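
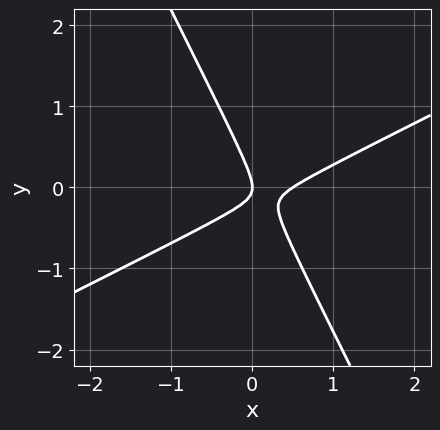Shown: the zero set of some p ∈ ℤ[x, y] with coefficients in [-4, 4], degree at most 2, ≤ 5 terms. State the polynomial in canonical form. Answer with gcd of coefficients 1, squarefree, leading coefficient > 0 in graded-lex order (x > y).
Degree: no degree-1 curve has this shape, so deg p = 2.
Checking where it meets the axes: it crosses the x-axis at the gridline x = 0; it crosses the y-axis at the gridline y = 0.
These observations pin down the coefficients.

2*x^2 - 3*x*y - 2*y^2 - x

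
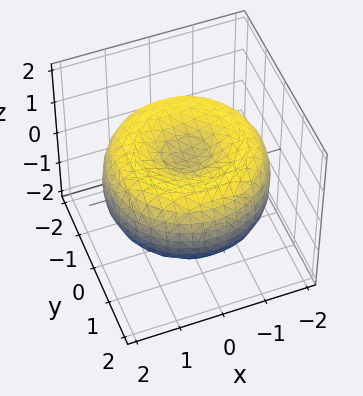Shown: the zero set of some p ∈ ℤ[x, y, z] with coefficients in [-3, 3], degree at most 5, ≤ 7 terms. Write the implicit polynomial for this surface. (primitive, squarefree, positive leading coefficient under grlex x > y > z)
(a) Degree: the shape is more complex than any degree-3 surface, so deg p = 4.
(b) Symmetry: the surface is invariant under rotation about z: p = q(x² + y², z).
(c) From the axis intercepts and sections: a circular section at z = 1 has radius exactly 1.
(d) Putting this together gives p.

x^4 + 2*x^2*y^2 + y^4 - 3*x^2 - 3*y^2 + 3*z^2 - 1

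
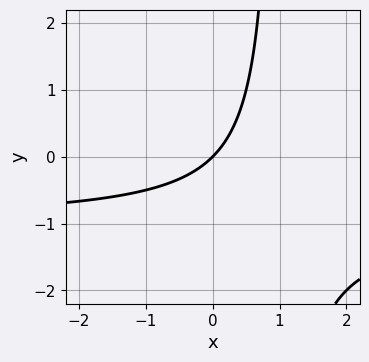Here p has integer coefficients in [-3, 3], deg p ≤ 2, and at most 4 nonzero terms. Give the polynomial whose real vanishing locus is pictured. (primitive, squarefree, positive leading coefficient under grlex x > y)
x*y + x - y

First, the degree is 2 — no degree-1 curve has this shape.
Then, from the visible intercepts: it crosses the y-axis at the gridline y = 0; it meets the x-axis at x = 0 (among the integer gridlines).
Finally, together with the visible shape, these determine p as stated.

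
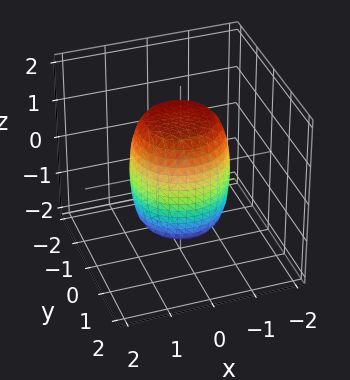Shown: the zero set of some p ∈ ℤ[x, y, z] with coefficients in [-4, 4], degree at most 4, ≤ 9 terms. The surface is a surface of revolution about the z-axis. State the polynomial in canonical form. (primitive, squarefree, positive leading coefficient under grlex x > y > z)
2*x^4 + 4*x^2*y^2 + 2*y^4 - x^2 - y^2 + z^2 - 2

(a) deg p = 4. No degree-3 surface has this shape.
(b) By symmetry, every cross-section ⟂ z is a circle, so x, y appear only via x² + y².
(c) From the visible intercepts: a circular section at z = 0 has radius between 1 and 2.
(d) Fitting integer coefficients to these (and the overall shape) gives p.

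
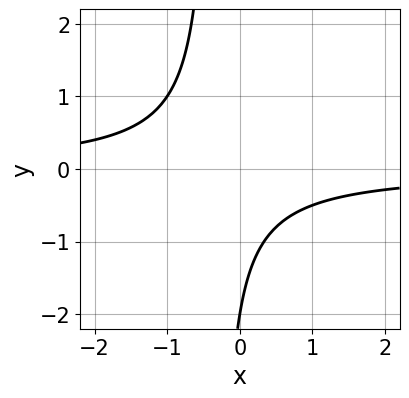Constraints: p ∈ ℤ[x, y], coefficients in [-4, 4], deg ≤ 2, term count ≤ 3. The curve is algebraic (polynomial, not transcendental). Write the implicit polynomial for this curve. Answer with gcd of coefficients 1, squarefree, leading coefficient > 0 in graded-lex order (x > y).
3*x*y + y + 2

First, the degree is 2 — the shape is more complex than any degree-1 curve.
Next, from the axis intercepts and sections: it meets the y-axis at y = -2 (among the integer gridlines); the curve avoids every integer x-axis point in the box.
Finally, the integer polynomial consistent with all of this is the stated p.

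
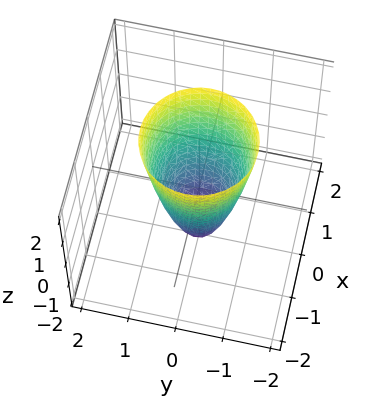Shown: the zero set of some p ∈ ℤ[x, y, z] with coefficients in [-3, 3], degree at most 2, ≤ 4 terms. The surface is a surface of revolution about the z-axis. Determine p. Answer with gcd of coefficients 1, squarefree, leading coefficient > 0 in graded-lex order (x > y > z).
First, the degree is 2 — the shape is more complex than any degree-1 surface.
Then, symmetries: the z-axis is an axis of rotation, so x and y enter only as x² + y².
Next, checking where it meets the axes: it meets the z-axis at z = -2 (among the integer gridlines); a circular section at z = 0 has radius between 0 and 1.
Finally, putting this together gives p.

3*x^2 + 3*y^2 - z - 2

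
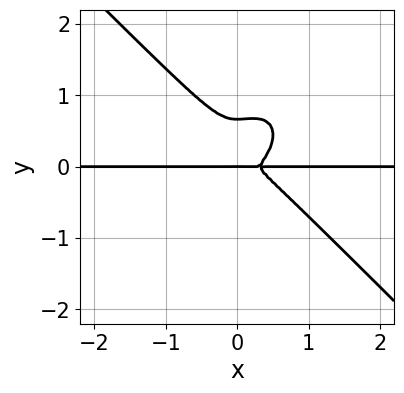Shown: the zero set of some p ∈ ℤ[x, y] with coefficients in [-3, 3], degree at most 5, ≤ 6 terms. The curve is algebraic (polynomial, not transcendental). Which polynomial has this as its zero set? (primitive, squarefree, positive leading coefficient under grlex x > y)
3*x^3*y + 3*y^4 - x^2*y - 2*y^3

(a) The degree is 4 — a generic line meets the curve in up to 4 points.
(b) Checking where it meets the axes: one y-axis crossing is at y = 0; the visible x-axis segment lies entirely on the curve.
(c) The integer polynomial consistent with all of this is the stated p.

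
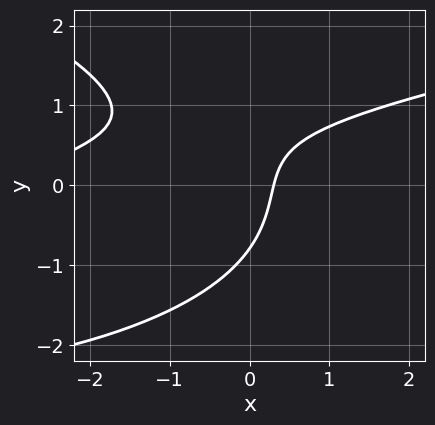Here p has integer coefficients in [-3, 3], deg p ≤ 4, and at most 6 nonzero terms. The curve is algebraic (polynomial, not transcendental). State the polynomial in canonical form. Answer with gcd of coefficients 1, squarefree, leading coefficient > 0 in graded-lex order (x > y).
1. deg p = 3.
2. The integer polynomial consistent with all of this is the stated p.

2*y^3 - x^2 + 3*x*y - 3*x + 1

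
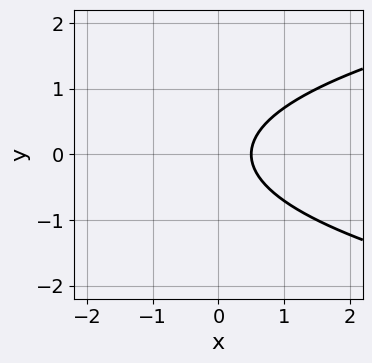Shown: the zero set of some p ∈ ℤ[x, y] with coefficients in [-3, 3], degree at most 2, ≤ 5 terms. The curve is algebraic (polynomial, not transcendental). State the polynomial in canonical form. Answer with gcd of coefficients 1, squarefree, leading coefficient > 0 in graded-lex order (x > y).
2*y^2 - 2*x + 1

deg p = 2.
Symmetries: the y ↦ −y reflection is a symmetry, so y appears only in even powers.
Checking where it meets the axes: it misses every integer gridline on the y-axis.
Together with the visible shape, these determine p as stated.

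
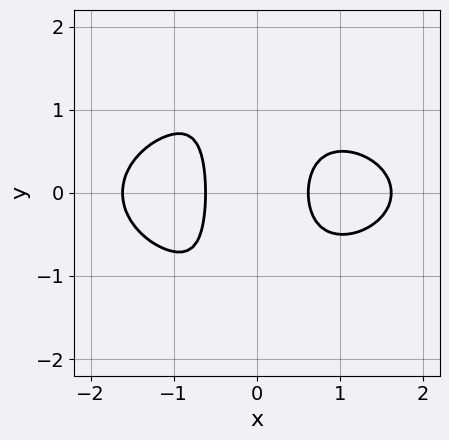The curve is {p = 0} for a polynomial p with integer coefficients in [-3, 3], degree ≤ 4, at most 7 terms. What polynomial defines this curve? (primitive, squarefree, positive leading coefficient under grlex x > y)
deg p = 4. The shape is more complex than any degree-3 curve.
Symmetries: mirror symmetry y ↦ −y ⇒ only even powers of y.
From the visible intercepts: no y-intercept at any integer in the box.
These observations pin down the coefficients.

x^4 + 3*x^2*y^2 + x*y^2 - 3*x^2 + 1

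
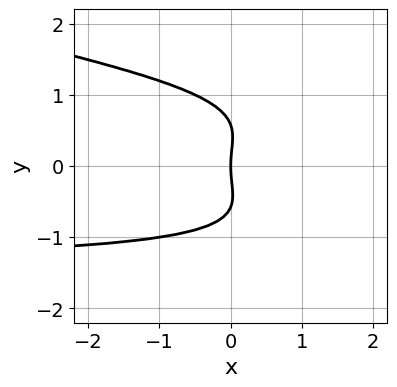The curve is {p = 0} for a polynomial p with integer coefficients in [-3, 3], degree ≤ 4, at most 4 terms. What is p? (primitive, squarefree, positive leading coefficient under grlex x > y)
The degree is 4 — the shape is more complex than any degree-3 curve.
Checking where it meets the axes: it crosses the y-axis at the gridline y = 0; it crosses the x-axis at the gridline x = 0.
The integer polynomial consistent with all of this is the stated p.

x*y^3 + 3*y^4 - y^2 + 3*x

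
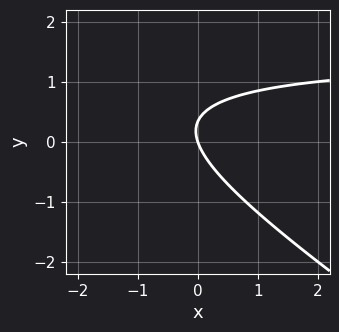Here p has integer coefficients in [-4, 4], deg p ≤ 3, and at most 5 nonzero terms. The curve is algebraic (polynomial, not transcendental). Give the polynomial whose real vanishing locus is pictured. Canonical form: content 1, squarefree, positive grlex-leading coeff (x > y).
First, degree: the shape is more complex than any degree-1 curve, so deg p = 2.
Then, observable constraints: one x-axis crossing is at x = 0; it meets the y-axis at y = 0 (among the integer gridlines).
Finally, solving for integer coefficients yields p as stated.

2*x*y + 3*y^2 - 3*x - y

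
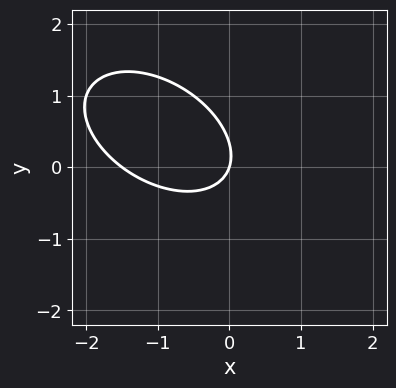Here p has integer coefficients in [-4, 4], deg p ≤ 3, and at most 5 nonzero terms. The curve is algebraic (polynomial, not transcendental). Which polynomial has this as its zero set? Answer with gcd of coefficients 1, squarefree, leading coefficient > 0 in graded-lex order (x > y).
2*x^2 + 2*x*y + 3*y^2 + 3*x - y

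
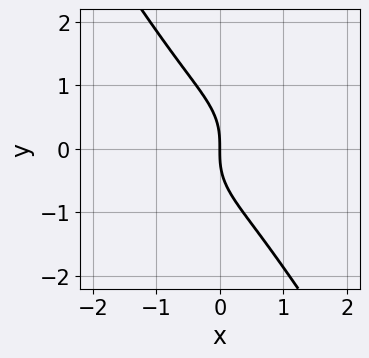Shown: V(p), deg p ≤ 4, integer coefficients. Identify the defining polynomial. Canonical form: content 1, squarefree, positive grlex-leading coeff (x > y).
3*x^3 + 2*x*y^2 + 2*y^3 + 3*x

(a) Degree: no degree-2 curve has this shape, so deg p = 3.
(b) From the axis intercepts and sections: it meets the x-axis at x = 0 (among the integer gridlines); it meets the y-axis at y = 0 (among the integer gridlines).
(c) Solving for integer coefficients yields p as stated.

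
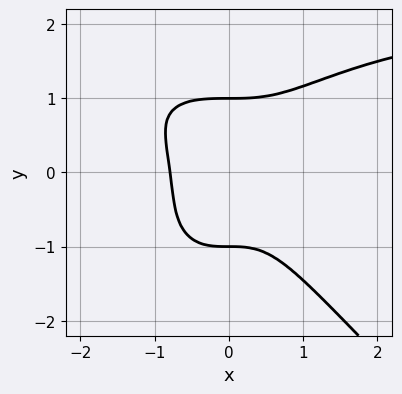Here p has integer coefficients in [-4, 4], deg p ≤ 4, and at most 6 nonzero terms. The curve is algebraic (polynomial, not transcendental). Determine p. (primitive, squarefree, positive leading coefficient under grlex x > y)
x^3*y + y^4 - 2*x^3 - 1

(a) Degree: a generic line meets the curve in up to 4 points, so deg p = 4.
(b) From the visible intercepts: among the integer gridlines, it crosses the y-axis at y ∈ {-1, 1}.
(c) Matching integer coefficients to the picture gives p.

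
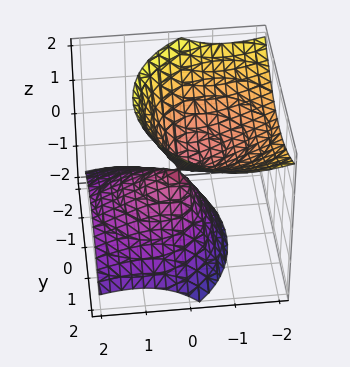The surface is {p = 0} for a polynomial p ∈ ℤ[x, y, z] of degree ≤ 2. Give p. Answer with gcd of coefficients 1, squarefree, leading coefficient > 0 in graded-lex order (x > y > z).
2*x^2 + 3*x*z + 2*y^2 - 2*z^2

The picture has 2 separate pieces. Treating them together as one polynomial.
Degree: no degree-1 surface has this shape, so deg p = 2.
Checking where it meets the axes: one y-axis crossing is at y = 0; one x-axis crossing is at x = 0; it meets the z-axis at z = 0 (among the integer gridlines).
Matching integer coefficients to the picture gives p.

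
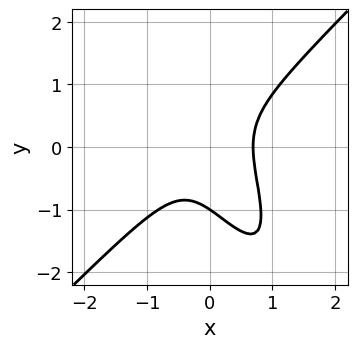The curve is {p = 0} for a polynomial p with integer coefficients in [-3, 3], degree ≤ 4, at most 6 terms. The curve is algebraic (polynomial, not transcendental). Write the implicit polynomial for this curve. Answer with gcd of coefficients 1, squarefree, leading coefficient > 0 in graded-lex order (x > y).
3*x^3 - 2*x*y^2 - y^3 - 1

deg p = 3.
From the visible intercepts: one y-axis crossing is at y = -1.
These observations pin down the coefficients.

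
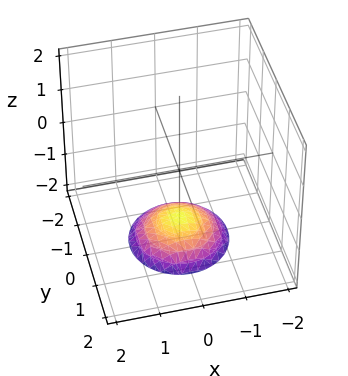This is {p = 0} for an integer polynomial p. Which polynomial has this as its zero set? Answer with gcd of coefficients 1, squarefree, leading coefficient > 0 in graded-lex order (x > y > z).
x^2 + y^2 + 2*z + 3

First, the degree is 2 — a generic line meets the surface in up to 2 points.
Then, by symmetry, the surface is invariant under rotation about z: p = q(x² + y², z).
Then, reading off the gridlines: a circular section at z = -2 has radius exactly 1; no x-intercept at any integer in the box.
Finally, fitting integer coefficients to these (and the overall shape) gives p.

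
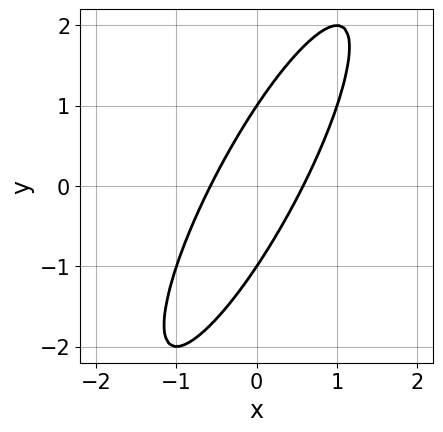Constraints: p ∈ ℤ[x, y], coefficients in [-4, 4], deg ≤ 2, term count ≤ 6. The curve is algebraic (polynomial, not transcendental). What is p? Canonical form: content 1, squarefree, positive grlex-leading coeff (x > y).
deg p = 2. A generic line meets the curve in up to 2 points.
Reading off the gridlines: the y-axis gridline crossings are at y ∈ {-1, 1}.
These observations pin down the coefficients.

3*x^2 - 3*x*y + y^2 - 1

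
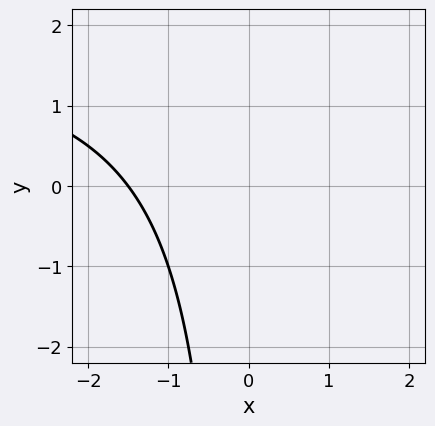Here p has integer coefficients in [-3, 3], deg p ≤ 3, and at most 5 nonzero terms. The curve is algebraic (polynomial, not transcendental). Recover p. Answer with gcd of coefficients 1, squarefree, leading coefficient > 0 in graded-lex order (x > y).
First, degree: the shape is more complex than any degree-1 curve, so deg p = 2.
Next, reading off the gridlines: the curve avoids every integer y-axis point in the box.
Finally, putting this together gives p.

x*y - 2*x - 3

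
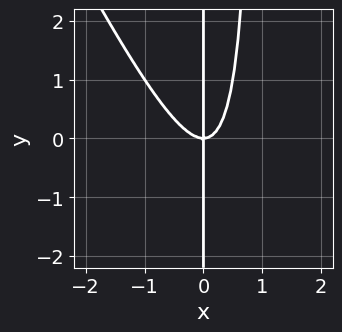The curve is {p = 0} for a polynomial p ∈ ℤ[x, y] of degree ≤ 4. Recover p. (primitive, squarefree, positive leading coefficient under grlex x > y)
2*x^3 + x^2*y - x*y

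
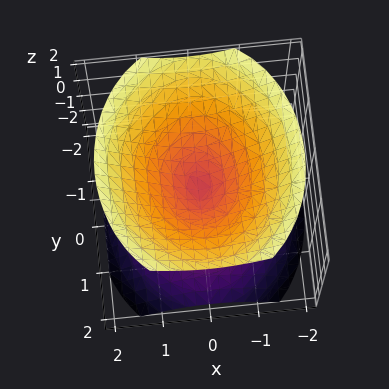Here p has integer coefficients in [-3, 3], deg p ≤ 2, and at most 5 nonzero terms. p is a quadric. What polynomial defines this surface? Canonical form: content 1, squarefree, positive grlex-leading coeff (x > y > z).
(a) There are 2 components. They look like related sheets of one shape, so recover p as a whole.
(b) deg p = 2. Two nappes meeting at a single point; a quadric.
(c) Symmetries: it's symmetric under x → −x, forcing even powers of x; the z ↦ −z reflection is a symmetry, so z appears only in even powers; the y ↦ −y reflection is a symmetry, so y appears only in even powers.
(d) Observable constraints: it crosses the z-axis at the gridline z = 0; one y-axis crossing is at y = 0; one x-axis crossing is at x = 0.
(e) The integer polynomial consistent with all of this is the stated p.

3*x^2 + 2*y^2 - 3*z^2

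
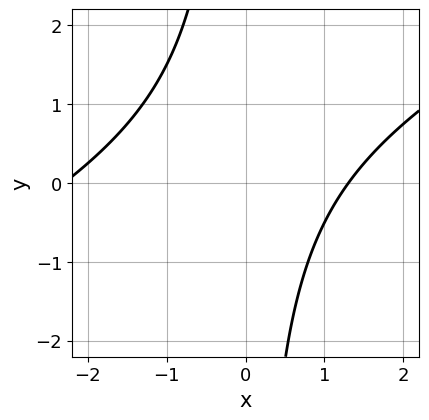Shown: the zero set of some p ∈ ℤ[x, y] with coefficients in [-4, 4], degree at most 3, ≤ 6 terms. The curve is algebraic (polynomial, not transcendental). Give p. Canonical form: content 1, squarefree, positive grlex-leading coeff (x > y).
x^2 - 2*x*y + x - 3

(a) deg p = 2. No degree-1 curve has this shape.
(b) Reading off the gridlines: it misses every integer gridline on the y-axis.
(c) Assembling these constraints gives the stated polynomial.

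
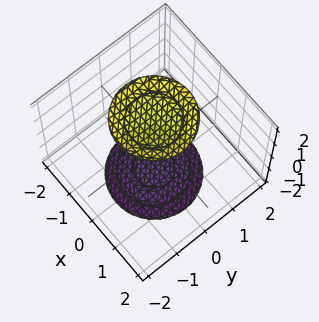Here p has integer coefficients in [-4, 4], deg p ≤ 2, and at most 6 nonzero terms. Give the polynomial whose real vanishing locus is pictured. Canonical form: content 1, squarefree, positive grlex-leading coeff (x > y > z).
x^2 + y^2 - z^2 + 3

First, I count 2 distinct pieces. Treating them together as one polynomial.
Next, the degree is 2 — two sheets facing apart; a quadric.
Next, symmetries: the z ↦ −z reflection is a symmetry, so z appears only in even powers; the z-axis is an axis of rotation, so x and y enter only as x² + y².
Next, reading off the gridlines: no x-intercept at any integer in the box; the surface avoids every integer y-axis point in the box; a circular section at z = 2 has radius exactly 1.
Finally, the integer polynomial consistent with all of this is the stated p.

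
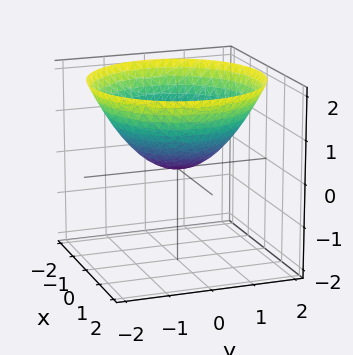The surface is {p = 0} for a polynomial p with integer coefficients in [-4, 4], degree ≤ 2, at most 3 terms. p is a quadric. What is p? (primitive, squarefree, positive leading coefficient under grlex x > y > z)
x^2 + y^2 - 2*z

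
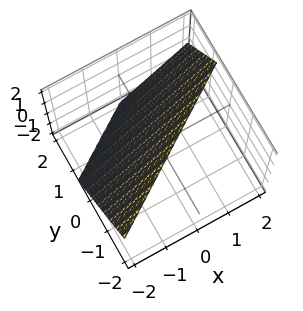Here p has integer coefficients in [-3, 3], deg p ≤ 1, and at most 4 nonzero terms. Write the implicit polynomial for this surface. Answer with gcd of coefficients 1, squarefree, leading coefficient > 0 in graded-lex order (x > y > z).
1. Degree: every cross-section is a straight line — this is a plane, so deg p = 1.
2. Observable constraints: it meets the z-axis at z = 1 (among the integer gridlines); it meets the x-axis at x = -1 (among the integer gridlines).
3. Solving for integer coefficients yields p as stated.

2*x - 3*y - 2*z + 2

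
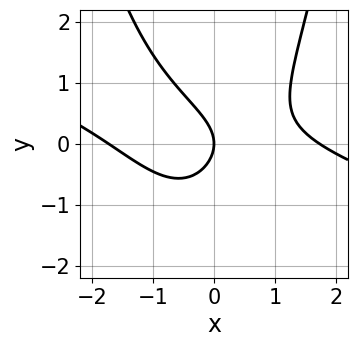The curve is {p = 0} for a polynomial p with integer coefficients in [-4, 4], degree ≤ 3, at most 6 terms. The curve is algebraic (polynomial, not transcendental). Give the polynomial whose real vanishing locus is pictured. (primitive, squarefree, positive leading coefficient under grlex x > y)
x^3 + 3*x^2*y - 3*y^2 - 3*x

1. deg p = 3. A generic line meets the curve in up to 3 points.
2. Against the integer gridlines: one y-axis crossing is at y = 0; it meets the x-axis at x = 0 (among the integer gridlines).
3. These observations pin down the coefficients.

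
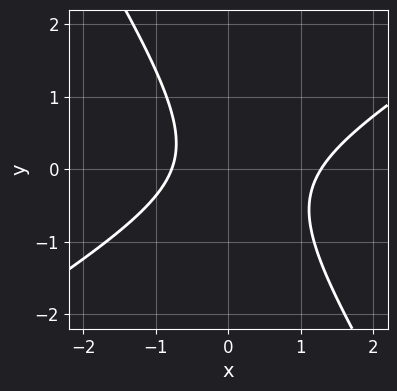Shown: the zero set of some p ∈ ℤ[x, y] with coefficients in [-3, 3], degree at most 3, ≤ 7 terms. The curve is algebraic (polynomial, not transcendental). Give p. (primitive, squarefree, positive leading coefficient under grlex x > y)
First, deg p = 2.
Then, observable constraints: the curve avoids every integer y-axis point in the box.
Finally, fitting integer coefficients to these (and the overall shape) gives p.

2*x^2 - 2*x*y - 2*y^2 - x - 2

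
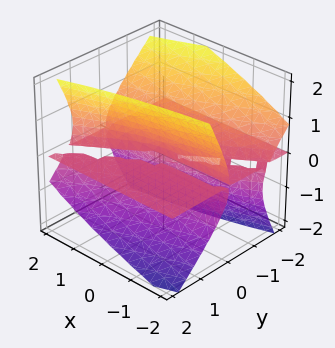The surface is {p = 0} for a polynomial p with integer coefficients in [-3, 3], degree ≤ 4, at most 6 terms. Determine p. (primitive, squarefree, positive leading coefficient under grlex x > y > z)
There are 2 components. They look like related sheets of one shape, so recover p as a whole.
deg p = 3. No degree-2 surface has this shape.
From the visible intercepts: the visible y-axis segment lies entirely on the surface; every point of the x-axis in the box is on the surface; it crosses the z-axis at the gridline z = 0.
Together with the visible shape, these determine p as stated.

2*x*y*z - 3*y^2*z - 2*y*z^2 + 2*z^3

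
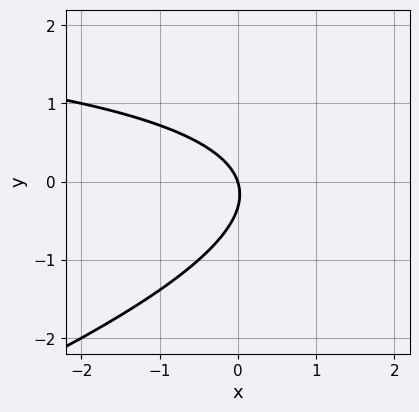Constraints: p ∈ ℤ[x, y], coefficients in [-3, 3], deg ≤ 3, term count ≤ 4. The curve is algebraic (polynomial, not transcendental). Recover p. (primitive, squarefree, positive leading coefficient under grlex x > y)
(a) Degree: the shape is more complex than any degree-1 curve, so deg p = 2.
(b) Checking where it meets the axes: it crosses the x-axis at the gridline x = 0; it crosses the y-axis at the gridline y = 0.
(c) The integer polynomial consistent with all of this is the stated p.

x*y - 3*y^2 - 3*x - y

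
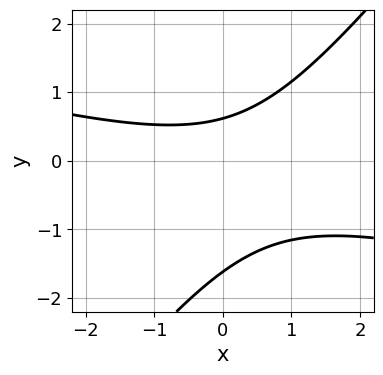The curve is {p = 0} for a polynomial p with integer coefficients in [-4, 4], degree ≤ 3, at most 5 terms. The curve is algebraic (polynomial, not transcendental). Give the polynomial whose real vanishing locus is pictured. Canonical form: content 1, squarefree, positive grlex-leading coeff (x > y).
1. deg p = 2. The shape is more complex than any degree-1 curve.
2. From the visible intercepts: no x-intercept at any integer in the box.
3. Solving for integer coefficients yields p as stated.

x^2 + 3*x*y - 3*y^2 - 3*y + 3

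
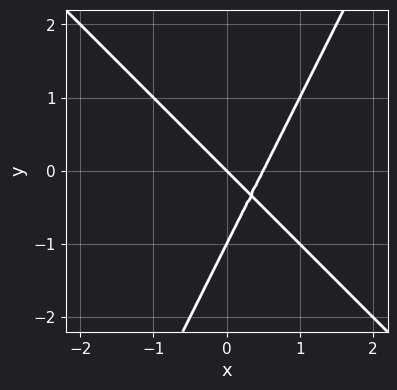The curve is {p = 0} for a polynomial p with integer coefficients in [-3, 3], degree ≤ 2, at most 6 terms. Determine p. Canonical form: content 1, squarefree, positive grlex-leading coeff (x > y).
2*x^2 + x*y - y^2 - x - y

(a) Degree: a generic line meets the curve in up to 2 points, so deg p = 2.
(b) Observable constraints: it meets the x-axis at x = 0 (among the integer gridlines); the y-axis gridline crossings are at y ∈ {-1, 0}.
(c) Fitting integer coefficients to these (and the overall shape) gives p.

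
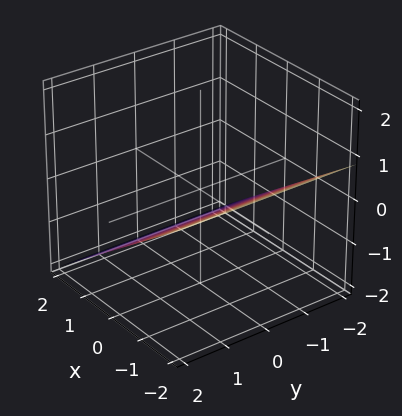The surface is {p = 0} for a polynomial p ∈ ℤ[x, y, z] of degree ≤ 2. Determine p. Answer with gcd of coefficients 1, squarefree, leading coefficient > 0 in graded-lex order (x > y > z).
2*x + 3*z + 2

First, deg p = 1. Every cross-section is a straight line — this is a plane.
Next, from the axis intercepts and sections: it misses every integer gridline on the y-axis; one x-axis crossing is at x = -1.
Finally, solving for integer coefficients yields p as stated.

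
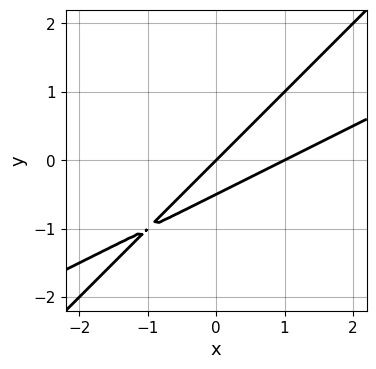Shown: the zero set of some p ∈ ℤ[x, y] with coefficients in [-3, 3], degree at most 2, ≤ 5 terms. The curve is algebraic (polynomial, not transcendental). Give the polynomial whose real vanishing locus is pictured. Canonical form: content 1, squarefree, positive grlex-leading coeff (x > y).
x^2 - 3*x*y + 2*y^2 - x + y

First, deg p = 2. A generic line meets the curve in up to 2 points.
Then, observable constraints: among the integer gridlines, it crosses the x-axis at x ∈ {0, 1}; one y-axis crossing is at y = 0.
Finally, these observations pin down the coefficients.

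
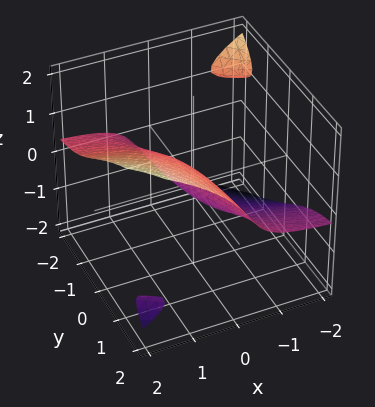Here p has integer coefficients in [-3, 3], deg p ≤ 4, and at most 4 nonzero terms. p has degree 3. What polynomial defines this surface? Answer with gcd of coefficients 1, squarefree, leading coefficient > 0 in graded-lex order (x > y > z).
1. I count 3 distinct pieces. Treating them together as one polynomial.
2. The degree is 3 — no degree-2 surface has this shape.
3. Against the integer gridlines: one y-axis crossing is at y = 0; it crosses the x-axis at the gridline x = 0; it crosses the z-axis at the gridline z = 0.
4. These observations pin down the coefficients.

3*x*y*z - 3*z^3 + 3*x + y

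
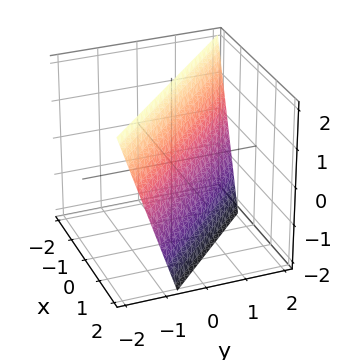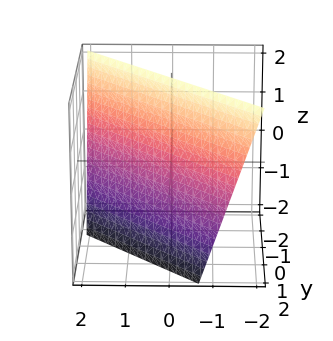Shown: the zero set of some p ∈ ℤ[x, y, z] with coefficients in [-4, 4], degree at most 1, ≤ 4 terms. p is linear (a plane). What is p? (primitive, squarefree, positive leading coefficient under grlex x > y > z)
First, deg p = 1. Every cross-section is a straight line — this is a plane.
Next, against the integer gridlines: it meets the z-axis at z = 2 (among the integer gridlines).
Finally, together with the visible shape, these determine p as stated.

3*x + 3*y + z - 2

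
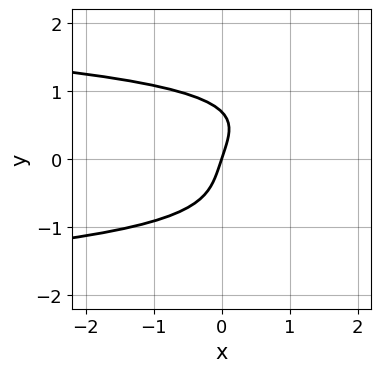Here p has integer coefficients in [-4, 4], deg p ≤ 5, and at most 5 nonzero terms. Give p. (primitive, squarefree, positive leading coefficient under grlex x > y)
3*y^4 + 3*x - y

deg p = 4. The shape is more complex than any degree-3 curve.
From the axis intercepts and sections: it crosses the y-axis at the gridline y = 0; it crosses the x-axis at the gridline x = 0.
Putting this together gives p.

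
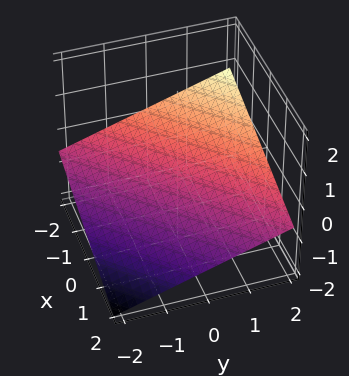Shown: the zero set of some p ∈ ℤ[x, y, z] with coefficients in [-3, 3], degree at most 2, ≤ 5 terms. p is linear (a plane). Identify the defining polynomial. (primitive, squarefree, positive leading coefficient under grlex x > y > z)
1. The degree is 1 — the surface is flat (a plane).
2. Observable constraints: one x-axis crossing is at x = -2; it crosses the y-axis at the gridline y = 2.
3. The integer polynomial consistent with all of this is the stated p.

x - y + 3*z + 2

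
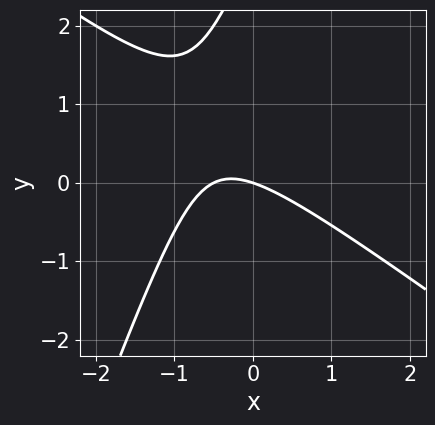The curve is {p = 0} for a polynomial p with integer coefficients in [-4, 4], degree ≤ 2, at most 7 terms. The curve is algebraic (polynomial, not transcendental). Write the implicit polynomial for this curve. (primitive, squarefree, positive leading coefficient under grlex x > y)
The degree is 2 — the shape is more complex than any degree-1 curve.
Observable constraints: it crosses the y-axis at the gridline y = 0; it meets the x-axis at x = 0 (among the integer gridlines).
Together with the visible shape, these determine p as stated.

2*x^2 + 2*x*y - y^2 + x + 3*y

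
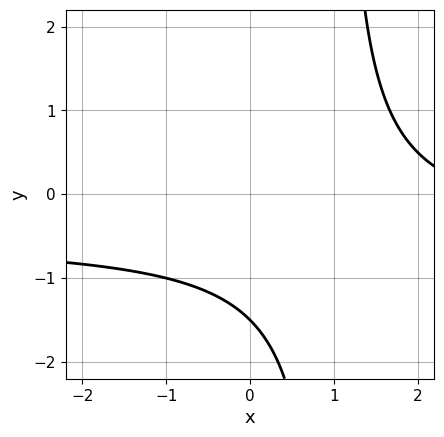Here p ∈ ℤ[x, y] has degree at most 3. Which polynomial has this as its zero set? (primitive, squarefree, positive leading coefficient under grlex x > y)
First, degree: a generic line meets the curve in up to 2 points, so deg p = 2.
Then, observable constraints: it misses every integer gridline on the x-axis.
Finally, fitting integer coefficients to these (and the overall shape) gives p.

2*x*y + x - 2*y - 3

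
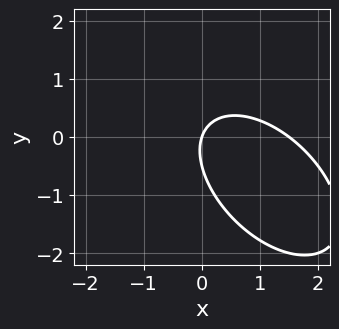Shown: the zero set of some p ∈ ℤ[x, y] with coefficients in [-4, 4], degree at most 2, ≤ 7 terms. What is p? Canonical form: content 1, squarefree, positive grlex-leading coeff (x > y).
2*x^2 + 2*x*y + 2*y^2 - 3*x + y

1. deg p = 2. The shape is more complex than any degree-1 curve.
2. From the visible intercepts: it crosses the y-axis at the gridline y = 0; one x-axis crossing is at x = 0.
3. Together with the visible shape, these determine p as stated.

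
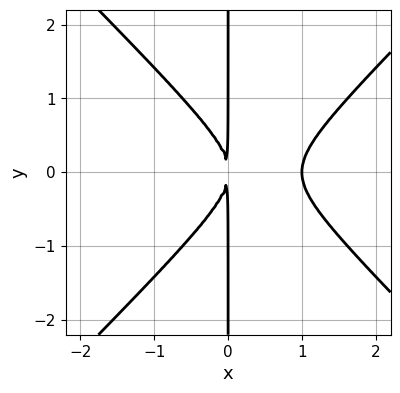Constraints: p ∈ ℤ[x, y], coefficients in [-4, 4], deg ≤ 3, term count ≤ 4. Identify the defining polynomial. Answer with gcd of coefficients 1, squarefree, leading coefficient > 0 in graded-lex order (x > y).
1. The degree is 3 — a generic line meets the curve in up to 3 points.
2. Symmetries: it's symmetric under y → −y, forcing even powers of y.
3. Against the integer gridlines: every point of the y-axis in the box is on the curve; it meets the x-axis at x = 1 (among the integer gridlines).
4. These observations pin down the coefficients.

x^3 - x*y^2 - x^2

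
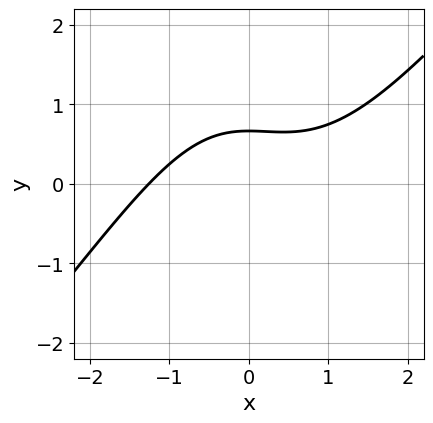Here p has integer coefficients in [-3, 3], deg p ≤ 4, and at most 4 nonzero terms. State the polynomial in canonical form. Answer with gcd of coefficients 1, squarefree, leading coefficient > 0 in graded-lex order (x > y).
x^3 - x^2*y - 3*y + 2

1. The degree is 3 — a generic line meets the curve in up to 3 points.
2. Matching integer coefficients to the picture gives p.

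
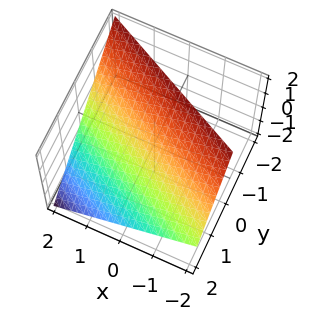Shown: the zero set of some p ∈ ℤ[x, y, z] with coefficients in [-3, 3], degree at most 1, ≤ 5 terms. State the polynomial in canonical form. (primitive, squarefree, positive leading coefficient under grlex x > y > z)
Degree: every cross-section is a straight line — this is a plane, so deg p = 1.
From the visible intercepts: one y-axis crossing is at y = 1; one x-axis crossing is at x = 2; it meets the z-axis at z = 1 (among the integer gridlines).
The integer polynomial consistent with all of this is the stated p.

x + 2*y + 2*z - 2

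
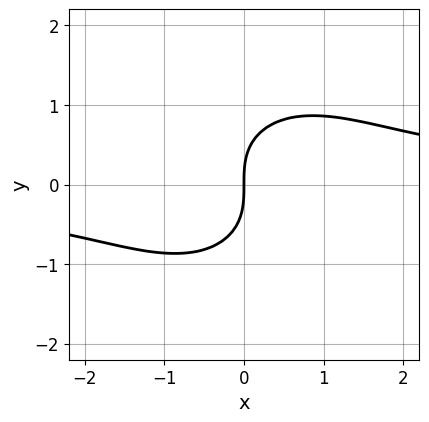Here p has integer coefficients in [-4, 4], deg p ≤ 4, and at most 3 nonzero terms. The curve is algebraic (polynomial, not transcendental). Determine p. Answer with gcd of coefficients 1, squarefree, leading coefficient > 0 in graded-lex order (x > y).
1. The degree is 3 — no degree-2 curve has this shape.
2. Observable constraints: it crosses the y-axis at the gridline y = 0; it crosses the x-axis at the gridline x = 0.
3. Assembling these constraints gives the stated polynomial.

2*x^2*y + 2*y^3 - 3*x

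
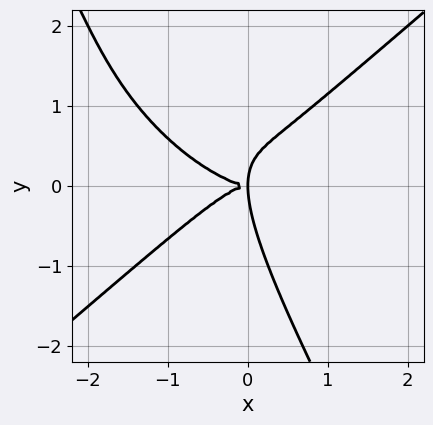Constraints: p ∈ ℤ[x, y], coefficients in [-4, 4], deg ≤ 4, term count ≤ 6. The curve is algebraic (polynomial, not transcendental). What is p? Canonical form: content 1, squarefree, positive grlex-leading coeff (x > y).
x^4 + x^3*y - 2*x*y^3 - y^4 + 2*x*y^2

1. Degree: a generic line meets the curve in up to 4 points, so deg p = 4.
2. From the axis intercepts and sections: it crosses the x-axis at the gridline x = 0; one y-axis crossing is at y = 0.
3. The integer polynomial consistent with all of this is the stated p.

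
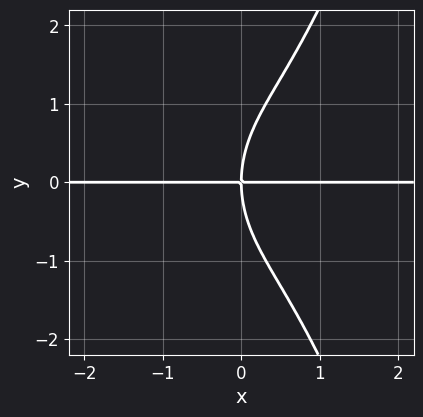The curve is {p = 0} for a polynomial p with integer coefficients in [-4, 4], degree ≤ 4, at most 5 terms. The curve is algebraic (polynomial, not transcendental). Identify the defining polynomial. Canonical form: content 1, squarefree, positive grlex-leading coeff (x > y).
2*x^3*y - y^3 + 3*x*y

1. deg p = 4. A generic line meets the curve in up to 4 points.
2. From the axis intercepts and sections: every point of the x-axis in the box is on the curve; it meets the y-axis at y = 0 (among the integer gridlines).
3. Solving for integer coefficients yields p as stated.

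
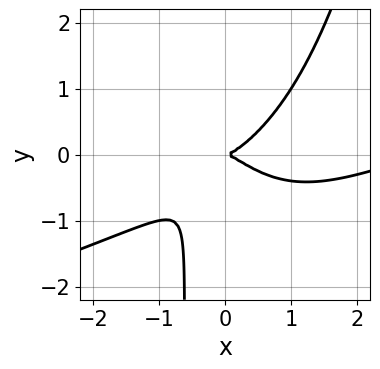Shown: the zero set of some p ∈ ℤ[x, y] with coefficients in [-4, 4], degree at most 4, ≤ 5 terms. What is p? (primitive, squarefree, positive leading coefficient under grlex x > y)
x^4 - 3*x^3*y - 3*x^3 + 3*x*y^2 + 2*y^2

1. The degree is 4 — a generic line meets the curve in up to 4 points.
2. Reading off the gridlines: it meets the x-axis at x = 0 (among the integer gridlines); it meets the y-axis at y = 0 (among the integer gridlines).
3. Fitting integer coefficients to these (and the overall shape) gives p.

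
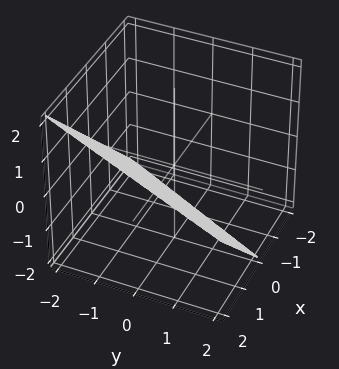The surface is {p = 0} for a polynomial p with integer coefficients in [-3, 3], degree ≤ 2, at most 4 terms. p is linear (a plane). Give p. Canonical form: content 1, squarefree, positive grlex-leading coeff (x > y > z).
First, deg p = 1. Every cross-section is a straight line — this is a plane.
Next, from the axis intercepts and sections: it crosses the x-axis at the gridline x = 1; one z-axis crossing is at z = -1; one y-axis crossing is at y = -2.
Finally, putting this together gives p.

2*x - y - 2*z - 2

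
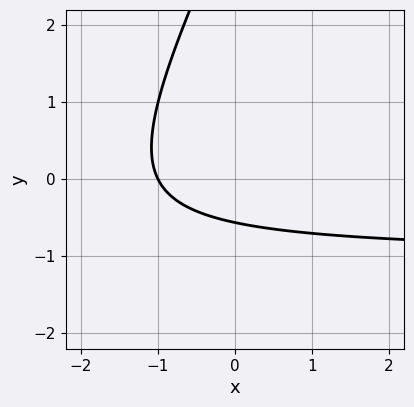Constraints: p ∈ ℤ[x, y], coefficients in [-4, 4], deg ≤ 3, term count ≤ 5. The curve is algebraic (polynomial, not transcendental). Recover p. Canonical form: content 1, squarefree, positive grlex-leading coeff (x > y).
First, degree: the shape is more complex than any degree-1 curve, so deg p = 2.
Then, reading off the gridlines: one x-axis crossing is at x = -1.
Finally, these observations pin down the coefficients.

2*x*y - y^2 + 2*x + 3*y + 2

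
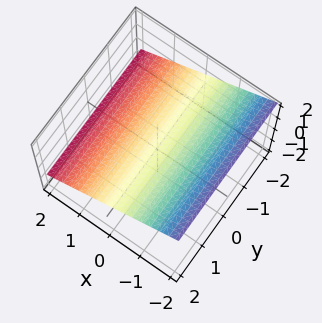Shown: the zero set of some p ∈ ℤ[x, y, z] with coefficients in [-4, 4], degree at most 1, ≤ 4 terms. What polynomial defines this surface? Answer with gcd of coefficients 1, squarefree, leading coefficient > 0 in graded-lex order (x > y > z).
1. The degree is 1 — every cross-section is a straight line — this is a plane.
2. From the axis intercepts and sections: one x-axis crossing is at x = 1; no y-intercept at any integer in the box.
3. Together with the visible shape, these determine p as stated.

2*x + 3*z - 2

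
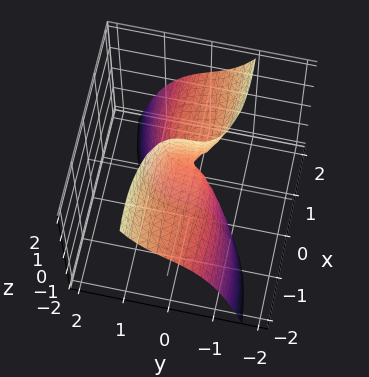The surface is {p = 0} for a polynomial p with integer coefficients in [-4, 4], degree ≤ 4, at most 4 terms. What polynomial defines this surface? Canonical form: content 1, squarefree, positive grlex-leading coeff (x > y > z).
x^2*y + 3*y^3 + 3*x*z - 3*x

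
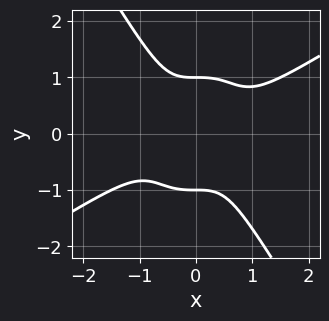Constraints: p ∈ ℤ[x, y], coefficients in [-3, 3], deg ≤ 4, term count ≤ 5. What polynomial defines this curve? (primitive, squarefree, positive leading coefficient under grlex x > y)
Degree: no degree-3 curve has this shape, so deg p = 4.
Reading off the gridlines: the curve avoids every integer x-axis point in the box; among the integer gridlines, it crosses the y-axis at y ∈ {-1, 1}.
Solving for integer coefficients yields p as stated.

2*x^4 - 3*x^3*y - y^4 + 1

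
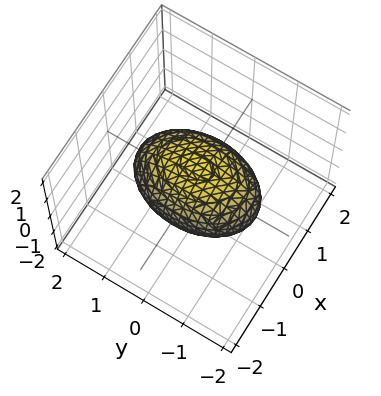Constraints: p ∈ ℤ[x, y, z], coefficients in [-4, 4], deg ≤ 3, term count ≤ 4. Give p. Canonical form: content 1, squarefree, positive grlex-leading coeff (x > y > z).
2*x^2 + y^2 + 2*z^2 - 2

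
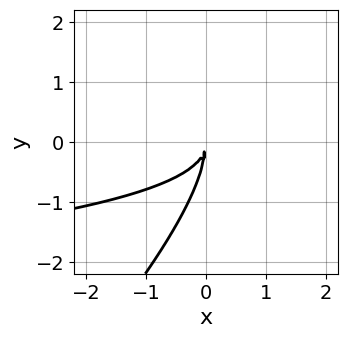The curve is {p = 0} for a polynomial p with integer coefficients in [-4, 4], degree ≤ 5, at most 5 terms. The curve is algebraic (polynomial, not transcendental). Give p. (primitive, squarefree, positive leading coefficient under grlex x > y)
x*y^3 - y^4 - 3*x*y^2 - 2*x^2

First, the degree is 4 — a generic line meets the curve in up to 4 points.
Finally, solving for integer coefficients yields p as stated.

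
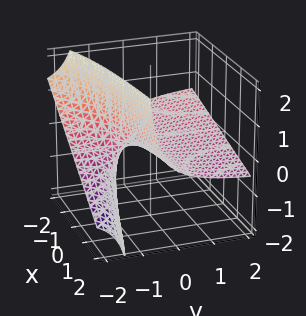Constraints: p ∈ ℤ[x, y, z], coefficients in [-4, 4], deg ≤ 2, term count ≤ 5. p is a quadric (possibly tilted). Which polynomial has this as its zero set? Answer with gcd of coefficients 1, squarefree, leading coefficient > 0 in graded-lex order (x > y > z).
deg p = 2. The shape is more complex than any degree-1 surface.
Reading off the gridlines: every point of the y-axis in the box is on the surface; every point of the x-axis in the box is on the surface.
Fitting integer coefficients to these (and the overall shape) gives p.

x*y + 3*y*z + 3*z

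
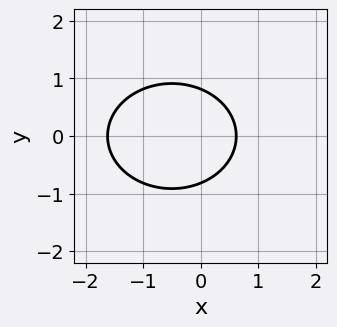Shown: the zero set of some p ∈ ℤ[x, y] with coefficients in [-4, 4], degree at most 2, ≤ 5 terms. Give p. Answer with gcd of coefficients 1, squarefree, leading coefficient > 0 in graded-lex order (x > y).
2*x^2 + 3*y^2 + 2*x - 2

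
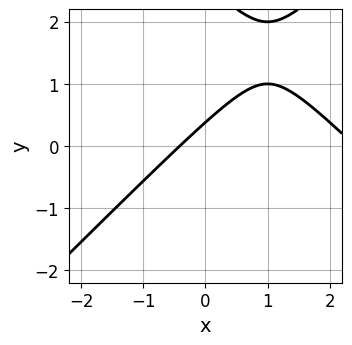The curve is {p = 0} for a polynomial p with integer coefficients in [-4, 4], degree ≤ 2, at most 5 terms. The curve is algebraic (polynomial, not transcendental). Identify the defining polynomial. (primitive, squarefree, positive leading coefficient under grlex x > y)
deg p = 2. No degree-1 curve has this shape.
Solving for integer coefficients yields p as stated.

x^2 - y^2 - 2*x + 3*y - 1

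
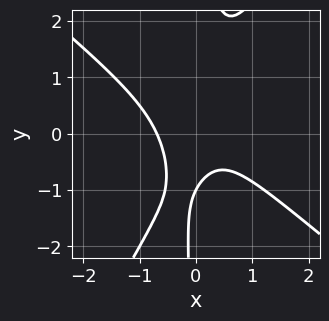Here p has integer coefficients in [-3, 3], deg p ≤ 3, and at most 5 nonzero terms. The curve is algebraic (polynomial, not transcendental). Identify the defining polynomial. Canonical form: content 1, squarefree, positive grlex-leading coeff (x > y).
3*x^3 + 2*x^2*y - 2*x*y^2 + y + 1

1. The degree is 3 — the shape is more complex than any degree-2 curve.
2. From the visible intercepts: it crosses the y-axis at the gridline y = -1.
3. The integer polynomial consistent with all of this is the stated p.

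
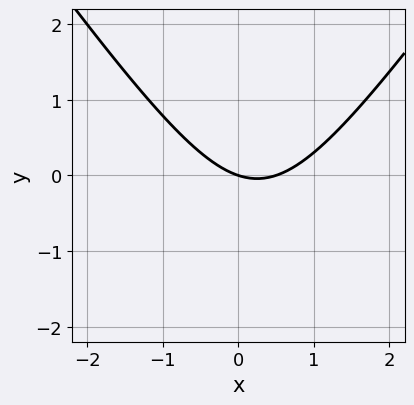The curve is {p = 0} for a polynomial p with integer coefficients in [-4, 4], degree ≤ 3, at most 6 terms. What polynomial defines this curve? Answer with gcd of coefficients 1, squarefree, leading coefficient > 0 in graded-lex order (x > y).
2*x^2 - y^2 - x - 3*y

(a) deg p = 2.
(b) Reading off the gridlines: it crosses the y-axis at the gridline y = 0; one x-axis crossing is at x = 0.
(c) Together with the visible shape, these determine p as stated.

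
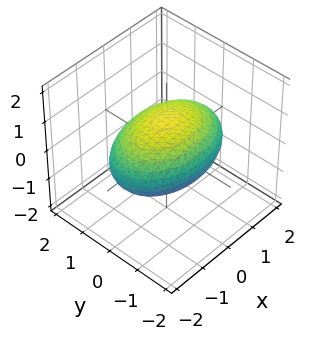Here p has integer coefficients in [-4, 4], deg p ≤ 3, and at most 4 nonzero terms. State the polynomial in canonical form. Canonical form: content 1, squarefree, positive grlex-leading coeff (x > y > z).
x^2 + 2*y^2 + 3*z^2 - 3

1. The degree is 2 — a closed, bounded, convex surface; a quadric.
2. Symmetries: it's symmetric under y → −y, forcing even powers of y; it's symmetric under z → −z, forcing even powers of z; mirror symmetry x ↦ −x ⇒ only even powers of x.
3. From the axis intercepts and sections: the z-axis gridline crossings are at z ∈ {-1, 1}.
4. Together with the visible shape, these determine p as stated.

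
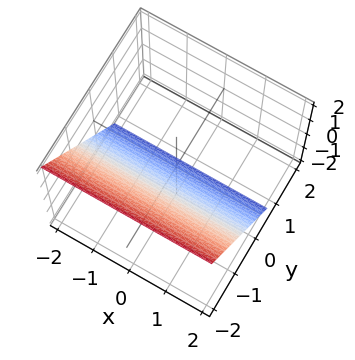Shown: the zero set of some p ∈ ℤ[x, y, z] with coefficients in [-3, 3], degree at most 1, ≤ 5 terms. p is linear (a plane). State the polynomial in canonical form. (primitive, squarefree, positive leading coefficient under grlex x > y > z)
1. Degree: every cross-section is a straight line — this is a plane, so deg p = 1.
2. Against the integer gridlines: it misses every integer gridline on the x-axis; it crosses the z-axis at the gridline z = -1.
3. Together with the visible shape, these determine p as stated.

3*y + 2*z + 2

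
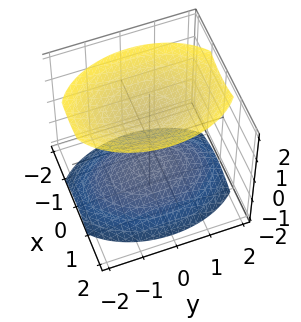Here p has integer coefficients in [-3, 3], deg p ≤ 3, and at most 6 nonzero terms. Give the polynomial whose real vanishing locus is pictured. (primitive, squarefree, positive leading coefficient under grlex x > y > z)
2*x^2 + y^2 - 2*z^2 + 3

1. The picture has 2 separate pieces.
2. deg p = 2.
3. Symmetries: it's symmetric under x → −x, forcing even powers of x; it's symmetric under z → −z, forcing even powers of z; it's symmetric under y → −y, forcing even powers of y.
4. Observable constraints: it misses every integer gridline on the y-axis; the surface avoids every integer x-axis point in the box.
5. These observations pin down the coefficients.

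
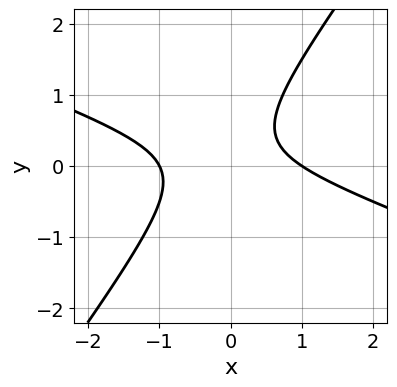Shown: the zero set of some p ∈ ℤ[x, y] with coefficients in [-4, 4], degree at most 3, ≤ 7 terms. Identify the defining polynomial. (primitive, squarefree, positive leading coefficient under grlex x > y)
x^2 + 2*x*y - 2*y^2 + y - 1

First, deg p = 2.
Then, from the axis intercepts and sections: it misses every integer gridline on the y-axis; among the integer gridlines, it crosses the x-axis at x ∈ {-1, 1}.
Finally, assembling these constraints gives the stated polynomial.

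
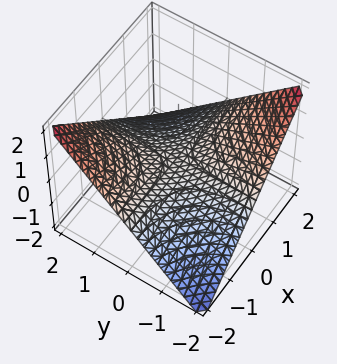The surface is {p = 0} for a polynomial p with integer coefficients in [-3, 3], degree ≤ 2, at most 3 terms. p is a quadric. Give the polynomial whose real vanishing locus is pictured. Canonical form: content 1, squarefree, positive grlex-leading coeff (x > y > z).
x*y + 2*z

(a) The degree is 2 — a saddle surface; a quadric.
(b) From the visible intercepts: it crosses the z-axis at the gridline z = 0; every point of the x-axis in the box is on the surface.
(c) Matching integer coefficients to the picture gives p. Check: (0, -1, 0) on the y-axis lies on the surface, and p(0, -1, 0) = 0. ✓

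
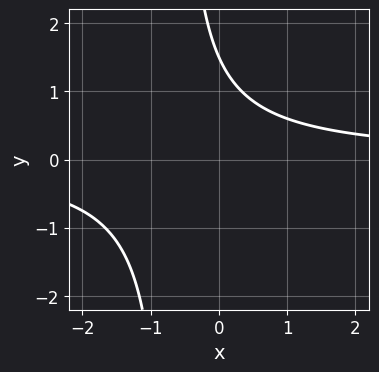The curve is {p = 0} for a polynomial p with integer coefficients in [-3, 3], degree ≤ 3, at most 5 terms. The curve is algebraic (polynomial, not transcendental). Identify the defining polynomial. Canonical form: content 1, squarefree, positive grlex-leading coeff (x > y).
3*x*y + 2*y - 3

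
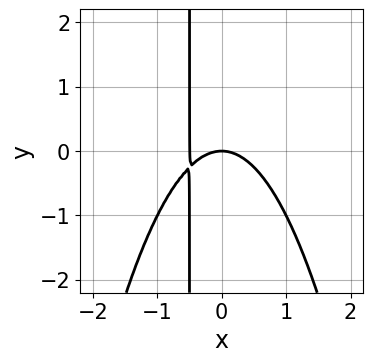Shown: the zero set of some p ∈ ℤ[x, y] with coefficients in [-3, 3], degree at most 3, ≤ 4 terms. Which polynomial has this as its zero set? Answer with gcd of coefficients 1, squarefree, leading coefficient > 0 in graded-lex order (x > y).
2*x^3 + x^2 + 2*x*y + y

Degree: the shape is more complex than any degree-2 curve, so deg p = 3.
Against the integer gridlines: one x-axis crossing is at x = 0; it meets the y-axis at y = 0 (among the integer gridlines).
Putting this together gives p.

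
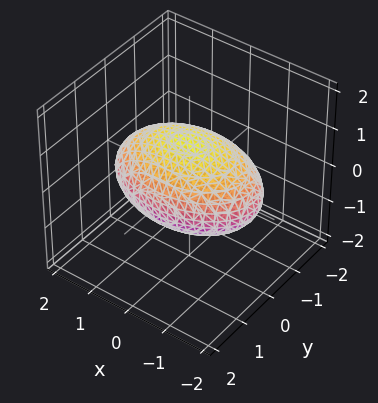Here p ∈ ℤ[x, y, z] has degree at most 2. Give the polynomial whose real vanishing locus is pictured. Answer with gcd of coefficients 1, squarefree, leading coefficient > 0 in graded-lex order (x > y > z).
x^2 + 2*y^2 + 3*z^2 - 3

(a) Degree: bounded and convex; a quadric, so deg p = 2.
(b) Symmetries: mirror symmetry y ↦ −y ⇒ only even powers of y; the z ↦ −z reflection is a symmetry, so z appears only in even powers; the x ↦ −x reflection is a symmetry, so x appears only in even powers.
(c) Against the integer gridlines: among the integer gridlines, it crosses the z-axis at z ∈ {-1, 1}.
(d) Together with the visible shape, these determine p as stated.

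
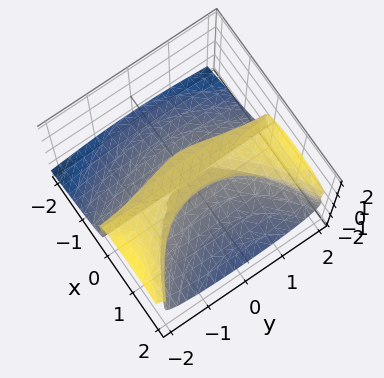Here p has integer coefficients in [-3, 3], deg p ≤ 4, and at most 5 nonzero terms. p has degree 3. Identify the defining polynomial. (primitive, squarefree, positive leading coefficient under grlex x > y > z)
x*y^2 - 3*z^3 - 2*x^2 + 3*z^2

1. Degree: the shape is more complex than any degree-2 surface, so deg p = 3.
2. Observable constraints: it meets the x-axis at x = 0 (among the integer gridlines); the z-axis gridline crossings are at z ∈ {0, 1}.
3. Together with the visible shape, these determine p as stated. Check: (0, -2, 0) on the y-axis lies on the surface, and p(0, -2, 0) = 0. ✓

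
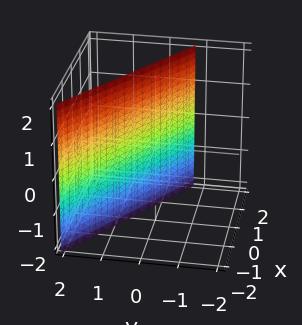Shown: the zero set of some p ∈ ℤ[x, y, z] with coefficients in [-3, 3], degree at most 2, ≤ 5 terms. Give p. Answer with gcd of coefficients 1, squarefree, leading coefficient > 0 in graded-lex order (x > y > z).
First, degree: every cross-section is a straight line — this is a plane, so deg p = 1.
Next, reading off the gridlines: it misses every integer gridline on the z-axis; one x-axis crossing is at x = 1.
Finally, these observations pin down the coefficients.

2*x + 3*y - 2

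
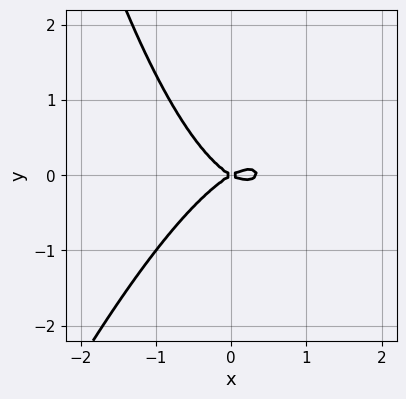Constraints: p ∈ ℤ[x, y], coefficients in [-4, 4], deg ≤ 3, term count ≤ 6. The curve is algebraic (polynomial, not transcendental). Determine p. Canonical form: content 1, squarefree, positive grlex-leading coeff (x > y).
3*x^3 - x^2*y - x^2 + 3*y^2

(a) The degree is 3 — the shape is more complex than any degree-2 curve.
(b) From the visible intercepts: it meets the x-axis at x = 0 (among the integer gridlines); one y-axis crossing is at y = 0.
(c) Matching integer coefficients to the picture gives p.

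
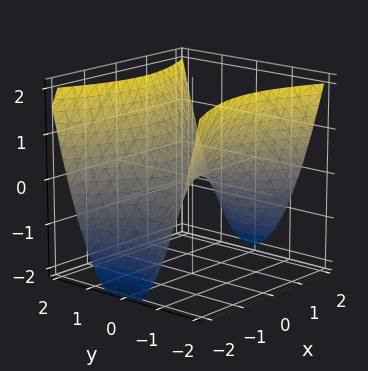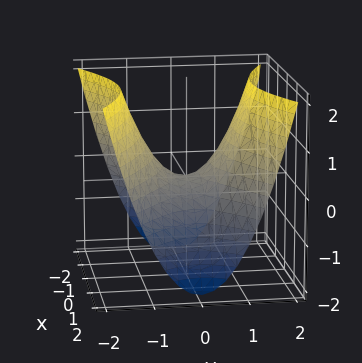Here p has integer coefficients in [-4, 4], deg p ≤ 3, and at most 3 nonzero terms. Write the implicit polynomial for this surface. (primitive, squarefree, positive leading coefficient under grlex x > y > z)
x^2 - 2*y^2 + 2*z

Degree: a hyperbolic paraboloid; a quadric, so deg p = 2.
Symmetries: the y ↦ −y reflection is a symmetry, so y appears only in even powers; it's symmetric under x → −x, forcing even powers of x.
Reading off the gridlines: one z-axis crossing is at z = 0; it crosses the y-axis at the gridline y = 0; it meets the x-axis at x = 0 (among the integer gridlines).
Fitting integer coefficients to these (and the overall shape) gives p.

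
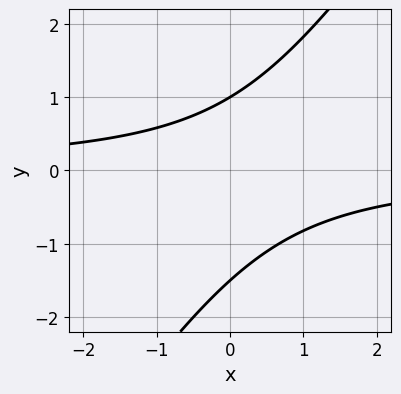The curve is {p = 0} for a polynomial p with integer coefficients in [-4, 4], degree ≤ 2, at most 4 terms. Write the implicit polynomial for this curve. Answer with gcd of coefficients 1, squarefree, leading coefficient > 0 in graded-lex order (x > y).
Degree: the shape is more complex than any degree-1 curve, so deg p = 2.
From the axis intercepts and sections: it crosses the y-axis at the gridline y = 1; it misses every integer gridline on the x-axis.
Matching integer coefficients to the picture gives p.

3*x*y - 2*y^2 - y + 3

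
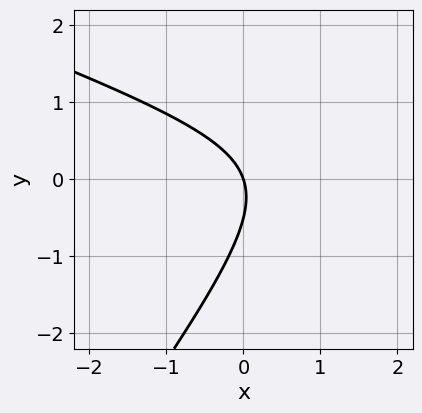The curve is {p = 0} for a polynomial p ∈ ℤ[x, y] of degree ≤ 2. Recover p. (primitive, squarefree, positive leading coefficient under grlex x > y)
(a) The degree is 2 — a generic line meets the curve in up to 2 points.
(b) Reading off the gridlines: it meets the y-axis at y = 0 (among the integer gridlines); one x-axis crossing is at x = 0.
(c) Solving for integer coefficients yields p as stated.

x^2 + 2*x*y - 2*y^2 - 3*x - y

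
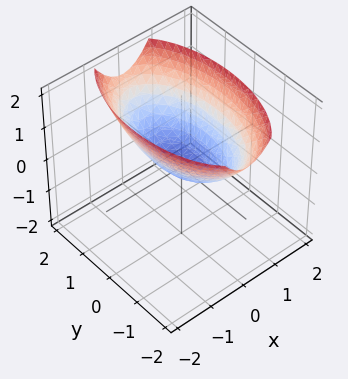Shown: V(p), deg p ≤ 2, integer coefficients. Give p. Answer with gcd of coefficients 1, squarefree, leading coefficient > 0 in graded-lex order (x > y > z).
(a) deg p = 2. A single bowl opening along one axis; a quadric.
(b) Symmetries: the y ↦ −y reflection is a symmetry, so y appears only in even powers; the x ↦ −x reflection is a symmetry, so x appears only in even powers.
(c) Checking where it meets the axes: it meets the z-axis at z = 0 (among the integer gridlines); it crosses the y-axis at the gridline y = 0; one x-axis crossing is at x = 0.
(d) Putting this together gives p.

3*x^2 + y^2 - 3*z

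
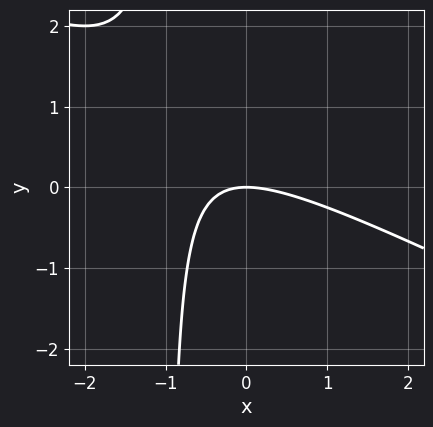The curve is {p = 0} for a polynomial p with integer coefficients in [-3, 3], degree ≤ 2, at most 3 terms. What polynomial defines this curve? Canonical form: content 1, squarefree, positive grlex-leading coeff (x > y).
x^2 + 2*x*y + 2*y

First, deg p = 2. The shape is more complex than any degree-1 curve.
Next, checking where it meets the axes: one y-axis crossing is at y = 0; it meets the x-axis at x = 0 (among the integer gridlines).
Finally, together with the visible shape, these determine p as stated.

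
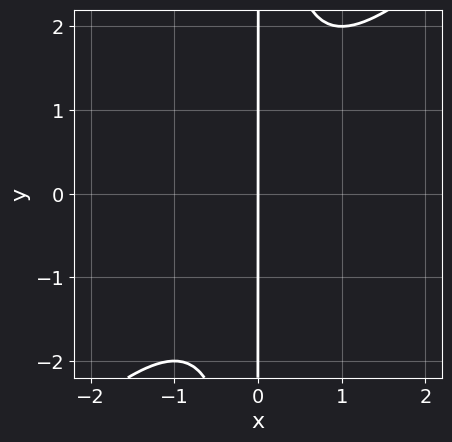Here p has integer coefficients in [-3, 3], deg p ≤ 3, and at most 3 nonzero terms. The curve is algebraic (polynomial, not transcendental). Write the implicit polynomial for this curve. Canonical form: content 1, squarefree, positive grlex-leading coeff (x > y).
x^3 - x^2*y + x

Degree: the shape is more complex than any degree-2 curve, so deg p = 3.
From the visible intercepts: it crosses the x-axis at the gridline x = 0; every point of the y-axis in the box is on the curve.
The integer polynomial consistent with all of this is the stated p.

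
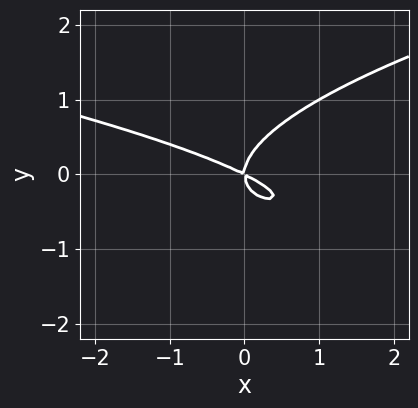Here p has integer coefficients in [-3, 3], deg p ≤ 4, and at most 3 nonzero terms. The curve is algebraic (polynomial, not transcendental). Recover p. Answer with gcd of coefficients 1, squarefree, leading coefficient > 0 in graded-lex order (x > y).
3*y^3 - x^2 - 2*x*y

1. deg p = 3. A generic line meets the curve in up to 3 points.
2. Observable constraints: it meets the y-axis at y = 0 (among the integer gridlines); it meets the x-axis at x = 0 (among the integer gridlines).
3. Fitting integer coefficients to these (and the overall shape) gives p.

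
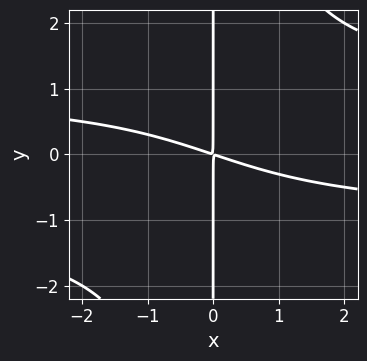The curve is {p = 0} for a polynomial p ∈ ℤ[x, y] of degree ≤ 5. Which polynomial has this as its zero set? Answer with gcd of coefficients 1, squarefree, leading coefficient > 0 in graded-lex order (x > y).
x^2*y^2 - x^2 - 3*x*y

(a) Degree: a generic line meets the curve in up to 4 points, so deg p = 4.
(b) From the visible intercepts: the visible y-axis segment lies entirely on the curve.
(c) Fitting integer coefficients to these (and the overall shape) gives p.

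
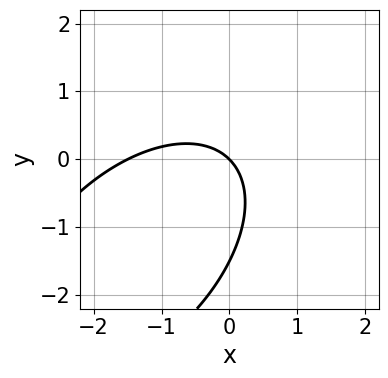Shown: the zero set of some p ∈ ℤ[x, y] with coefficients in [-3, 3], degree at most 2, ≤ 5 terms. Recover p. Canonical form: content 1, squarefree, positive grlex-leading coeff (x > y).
First, the degree is 2 — a generic line meets the curve in up to 2 points.
Next, from the visible intercepts: it crosses the x-axis at the gridline x = 0; it meets the y-axis at y = 0 (among the integer gridlines).
Finally, together with the visible shape, these determine p as stated.

2*x^2 - 2*x*y + 2*y^2 + 3*x + 3*y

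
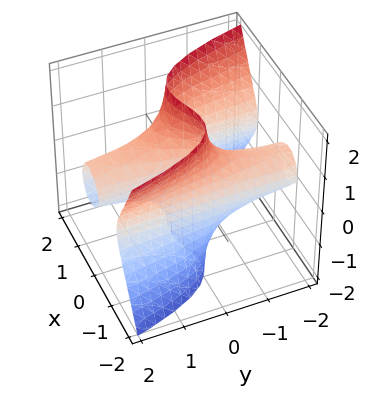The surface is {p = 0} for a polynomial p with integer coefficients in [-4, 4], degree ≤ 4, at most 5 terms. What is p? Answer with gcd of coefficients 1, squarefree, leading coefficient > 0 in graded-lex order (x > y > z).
3*x^3 + 2*y*z^2 - 3*x

1. deg p = 3. No degree-2 surface has this shape.
2. Reading off the gridlines: every point of the y-axis in the box is on the surface; the x-axis gridline crossings are at x ∈ {-1, 0, 1}.
3. The integer polynomial consistent with all of this is the stated p. Check: (0, 0, -1) on the z-axis lies on the surface, and p(0, 0, -1) = 0. ✓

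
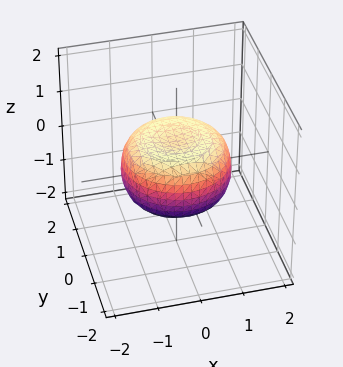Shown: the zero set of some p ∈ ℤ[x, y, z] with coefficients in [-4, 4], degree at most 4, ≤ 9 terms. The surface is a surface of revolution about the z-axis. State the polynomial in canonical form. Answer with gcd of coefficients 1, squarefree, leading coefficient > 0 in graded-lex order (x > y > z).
1. deg p = 4.
2. Symmetry: the z-axis is an axis of rotation, so x and y enter only as x² + y².
3. From the axis intercepts and sections: a circular section at z = 0 has radius between 1 and 2.
4. Solving for integer coefficients yields p as stated.

x^4 + 2*x^2*y^2 + y^4 - x^2 - y^2 + 2*z^2 - 1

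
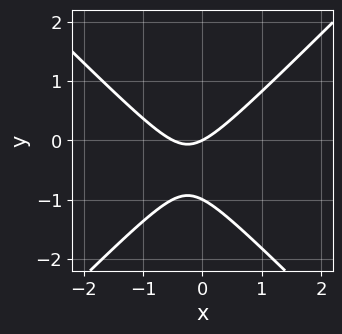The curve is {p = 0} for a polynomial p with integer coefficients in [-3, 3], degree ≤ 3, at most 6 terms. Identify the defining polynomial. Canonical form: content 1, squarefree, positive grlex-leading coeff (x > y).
2*x^2 - 2*y^2 + x - 2*y

First, deg p = 2.
Next, from the visible intercepts: it crosses the x-axis at the gridline x = 0; the y-axis gridline crossings are at y ∈ {-1, 0}.
Finally, these observations pin down the coefficients.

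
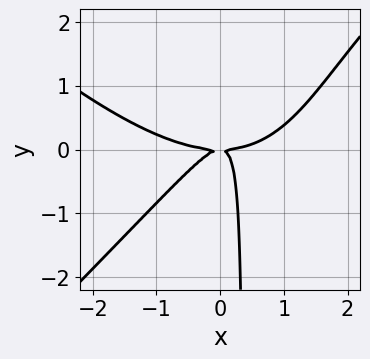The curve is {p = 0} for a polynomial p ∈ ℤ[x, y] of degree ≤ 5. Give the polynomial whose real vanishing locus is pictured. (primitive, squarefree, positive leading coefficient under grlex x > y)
x^4 - x^2*y^2 - 3*x^2*y + 3*x*y^2 - y^2

(a) deg p = 4.
(b) From the axis intercepts and sections: it crosses the x-axis at the gridline x = 0; one y-axis crossing is at y = 0.
(c) Assembling these constraints gives the stated polynomial.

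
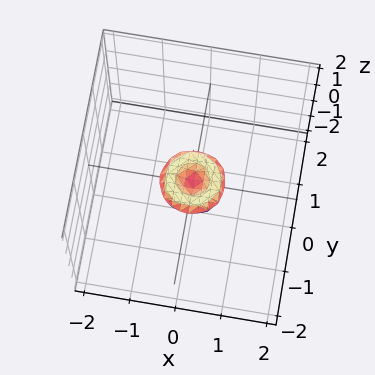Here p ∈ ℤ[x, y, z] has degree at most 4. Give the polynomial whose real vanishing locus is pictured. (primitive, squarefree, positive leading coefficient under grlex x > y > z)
2*x^4 + 4*x^2*y^2 + 2*y^4 - x^2 - y^2 + 2*z^2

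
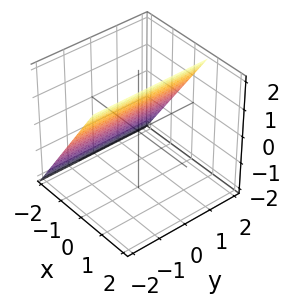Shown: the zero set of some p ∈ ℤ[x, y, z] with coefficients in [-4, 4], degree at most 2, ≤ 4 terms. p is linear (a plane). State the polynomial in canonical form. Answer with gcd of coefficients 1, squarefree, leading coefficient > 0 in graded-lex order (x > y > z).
The degree is 1 — the surface is flat (a plane).
From the visible intercepts: it crosses the z-axis at the gridline z = 1; it misses every integer gridline on the y-axis.
Putting this together gives p.

3*x - 2*z + 2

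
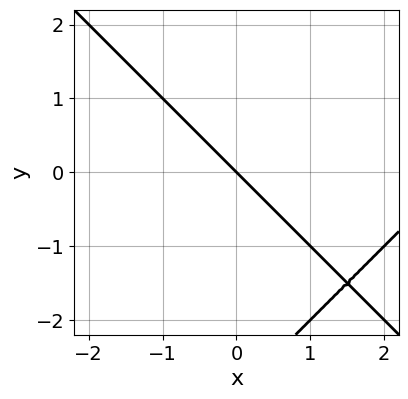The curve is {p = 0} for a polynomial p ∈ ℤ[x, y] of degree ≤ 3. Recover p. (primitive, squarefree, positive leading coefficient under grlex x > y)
1. The degree is 2 — no degree-1 curve has this shape.
2. Checking where it meets the axes: it meets the x-axis at x = 0 (among the integer gridlines); it meets the y-axis at y = 0 (among the integer gridlines).
3. Assembling these constraints gives the stated polynomial.

x^2 - y^2 - 3*x - 3*y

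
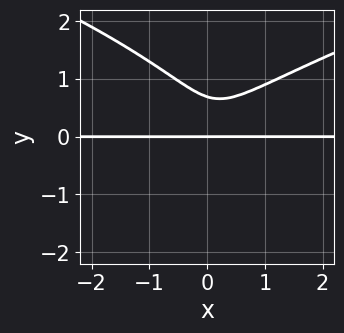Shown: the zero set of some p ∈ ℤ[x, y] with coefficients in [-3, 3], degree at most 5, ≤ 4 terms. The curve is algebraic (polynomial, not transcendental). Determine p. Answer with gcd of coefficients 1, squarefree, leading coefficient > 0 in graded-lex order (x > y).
3*y^4 - 3*x^2*y + 2*x*y^2 - y

The degree is 4 — no degree-3 curve has this shape.
Against the integer gridlines: the visible x-axis segment lies entirely on the curve; it meets the y-axis at y = 0 (among the integer gridlines).
Assembling these constraints gives the stated polynomial.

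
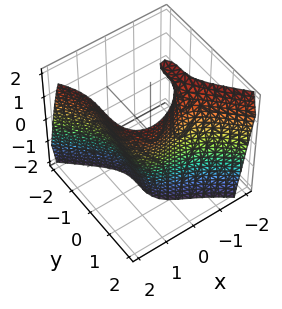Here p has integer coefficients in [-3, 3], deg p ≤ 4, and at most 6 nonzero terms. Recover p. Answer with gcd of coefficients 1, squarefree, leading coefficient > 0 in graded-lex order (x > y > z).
First, degree: no degree-2 surface has this shape, so deg p = 3.
Next, against the integer gridlines: one x-axis crossing is at x = 1; no z-intercept at any integer in the box; it crosses the y-axis at the gridline y = 1.
Finally, solving for integer coefficients yields p as stated.

x^3 + y^3 - x*z - 1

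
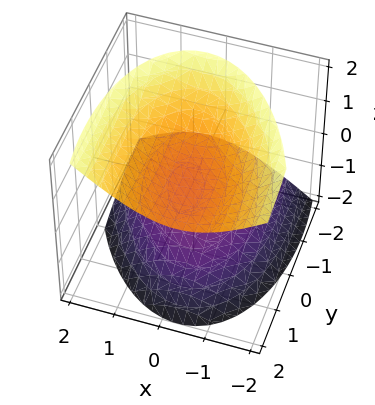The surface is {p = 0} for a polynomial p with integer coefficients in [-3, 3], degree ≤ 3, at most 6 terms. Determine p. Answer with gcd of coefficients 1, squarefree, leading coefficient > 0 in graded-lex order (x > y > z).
The picture has 2 separate pieces. They look like related sheets of one shape, so recover p as a whole.
The degree is 2 — no degree-1 surface has this shape.
Checking where it meets the axes: it misses every integer gridline on the x-axis; the surface avoids every integer y-axis point in the box.
Together with the visible shape, these determine p as stated.

3*x^2 + x*y + y^2 - 2*y*z - 3*z^2 + 2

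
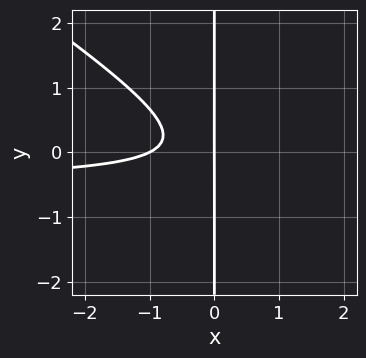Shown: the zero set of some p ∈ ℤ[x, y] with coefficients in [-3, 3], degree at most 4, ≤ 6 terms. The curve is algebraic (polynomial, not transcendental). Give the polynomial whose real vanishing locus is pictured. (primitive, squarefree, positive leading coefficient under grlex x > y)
(a) deg p = 3. The shape is more complex than any degree-2 curve.
(b) Against the integer gridlines: among the integer gridlines, it crosses the x-axis at x ∈ {-1, 0}; the visible y-axis segment lies entirely on the curve.
(c) Solving for integer coefficients yields p as stated.

2*x^2*y + 3*x*y^2 + x^2 + x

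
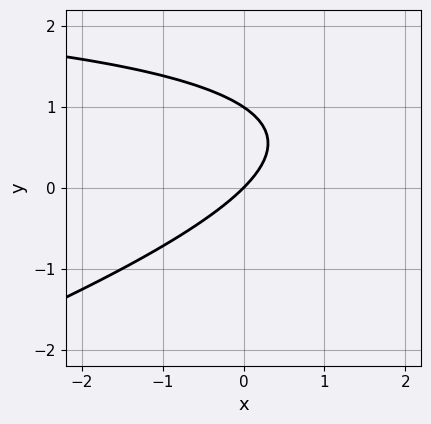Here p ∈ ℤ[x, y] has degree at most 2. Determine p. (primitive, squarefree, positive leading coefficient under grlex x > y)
x*y - 3*y^2 - 3*x + 3*y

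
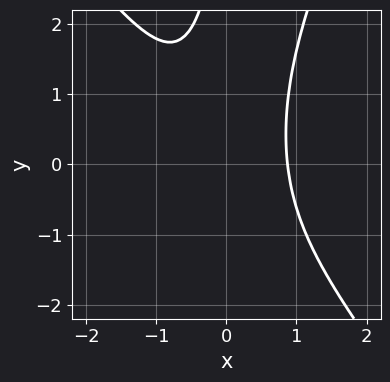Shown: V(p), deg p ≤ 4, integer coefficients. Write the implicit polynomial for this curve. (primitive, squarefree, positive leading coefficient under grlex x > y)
1. The degree is 3 — a generic line meets the curve in up to 3 points.
2. Reading off the gridlines: it misses every integer gridline on the y-axis.
3. Matching integer coefficients to the picture gives p.

3*x^3 + x^2*y - x*y^2 - 2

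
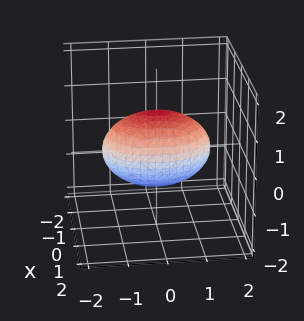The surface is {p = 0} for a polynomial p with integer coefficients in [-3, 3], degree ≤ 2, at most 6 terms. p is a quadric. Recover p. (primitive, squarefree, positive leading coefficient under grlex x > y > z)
2*x^2 + y^2 + 2*z^2 - 2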